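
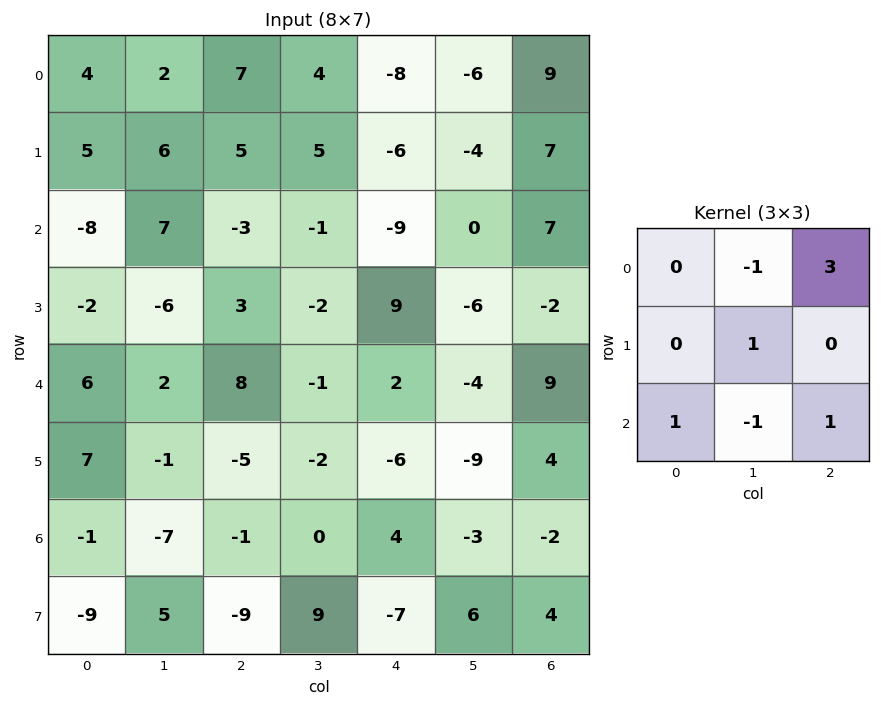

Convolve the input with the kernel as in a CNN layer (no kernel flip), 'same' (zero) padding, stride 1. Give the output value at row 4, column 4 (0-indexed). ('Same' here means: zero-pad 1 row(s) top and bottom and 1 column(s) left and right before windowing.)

-30

The receptive field on the zero-padded input at this output position is [-2 9 -6 / -1 2 -4 / -2 -6 -9]. Elementwise product with the kernel and sum: 9·-1 + -6·3 + 2·1 + -2·1 + -6·-1 + -9·1.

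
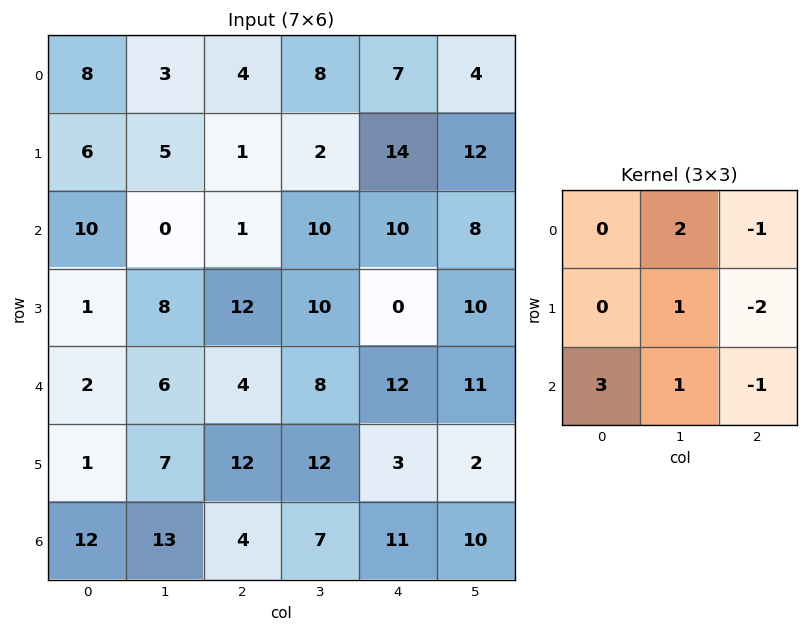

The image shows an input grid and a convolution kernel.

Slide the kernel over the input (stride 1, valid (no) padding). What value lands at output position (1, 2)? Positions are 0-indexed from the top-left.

The receptive field on the input at this output position is [1 2 14 / 1 10 10 / 12 10 0]. Elementwise product with the kernel and sum: 2·2 + 14·-1 + 10·1 + 10·-2 + 12·3 + 10·1 + 0·-1.

26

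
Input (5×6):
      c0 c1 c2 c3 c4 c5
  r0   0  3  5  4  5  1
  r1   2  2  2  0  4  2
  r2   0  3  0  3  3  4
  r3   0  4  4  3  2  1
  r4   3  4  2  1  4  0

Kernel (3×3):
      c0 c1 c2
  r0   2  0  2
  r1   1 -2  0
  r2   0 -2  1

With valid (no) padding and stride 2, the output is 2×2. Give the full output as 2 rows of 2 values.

Output[0,0]: The receptive field on the input at this output position is [0 3 5 / 2 2 2 / 0 3 0]. Elementwise product with the kernel and sum: 0·2 + 5·2 + 2·1 + 2·-2 + 3·-2 + 0·1.

2 19
-14 6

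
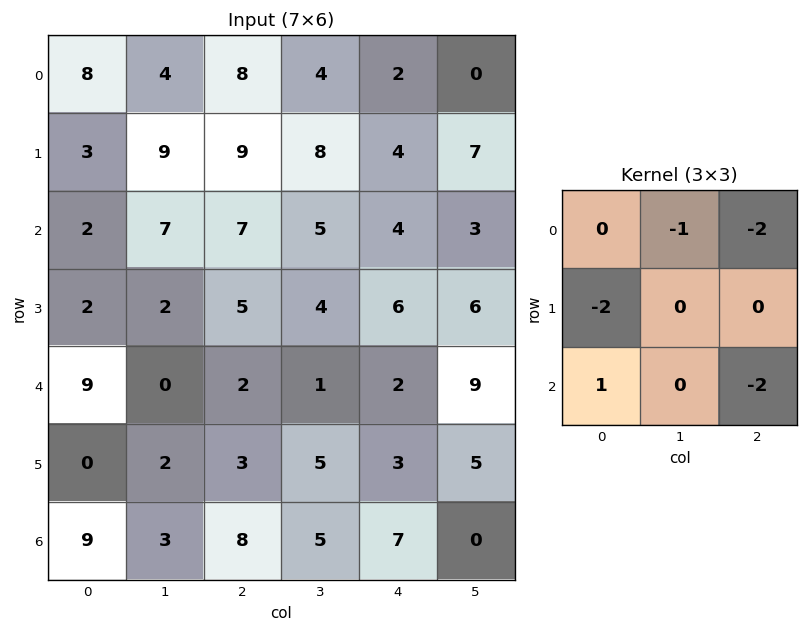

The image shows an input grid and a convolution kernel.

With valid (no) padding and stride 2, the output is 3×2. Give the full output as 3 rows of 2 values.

Output[0,0]: The receptive field on the input at this output position is [8 4 8 / 3 9 9 / 2 7 7]. Elementwise product with the kernel and sum: 4·-1 + 8·-2 + 3·-2 + 2·1 + 7·-2.
Output[0,1]: The receptive field on the input at this output position is [8 4 2 / 9 8 4 / 7 5 4]. Elementwise product with the kernel and sum: 4·-1 + 2·-2 + 9·-2 + 7·1 + 4·-2.

-38 -27
-20 -25
-11 -17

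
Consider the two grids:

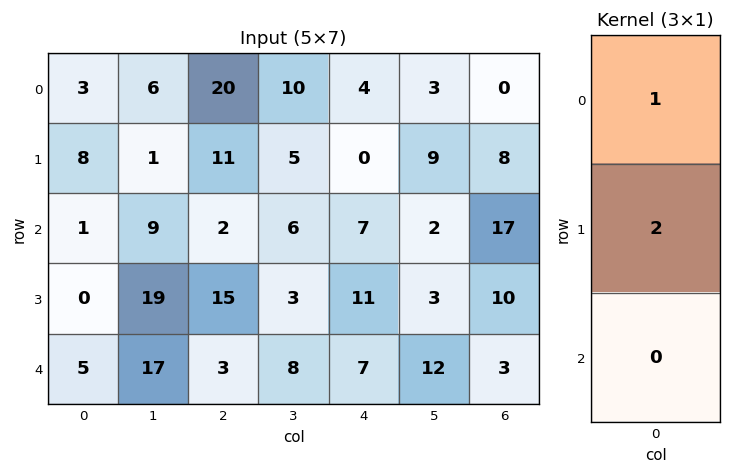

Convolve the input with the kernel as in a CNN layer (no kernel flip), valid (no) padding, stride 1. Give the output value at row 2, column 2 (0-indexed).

The receptive field on the input at this output position is [2 / 15 / 3]. Elementwise product with the kernel and sum: 2·1 + 15·2.

32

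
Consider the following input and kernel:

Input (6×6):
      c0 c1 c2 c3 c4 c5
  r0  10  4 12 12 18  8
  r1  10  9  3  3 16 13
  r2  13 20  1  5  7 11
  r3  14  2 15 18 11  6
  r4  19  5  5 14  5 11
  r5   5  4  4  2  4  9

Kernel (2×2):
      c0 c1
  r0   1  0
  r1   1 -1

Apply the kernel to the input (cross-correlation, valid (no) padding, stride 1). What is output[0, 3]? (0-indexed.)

-1

The receptive field on the input at this output position is [12 18 / 3 16]. Elementwise product with the kernel and sum: 12·1 + 3·1 + 16·-1.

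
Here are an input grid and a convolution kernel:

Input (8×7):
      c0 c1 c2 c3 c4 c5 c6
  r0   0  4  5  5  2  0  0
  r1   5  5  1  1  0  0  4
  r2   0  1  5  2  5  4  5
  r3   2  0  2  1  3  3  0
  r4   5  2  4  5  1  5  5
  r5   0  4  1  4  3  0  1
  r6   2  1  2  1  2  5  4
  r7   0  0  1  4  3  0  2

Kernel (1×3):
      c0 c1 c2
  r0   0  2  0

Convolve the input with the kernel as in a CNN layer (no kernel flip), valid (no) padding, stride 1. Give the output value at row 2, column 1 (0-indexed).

The receptive field on the input at this output position is [1 5 2]. Elementwise product with the kernel and sum: 5·2.

10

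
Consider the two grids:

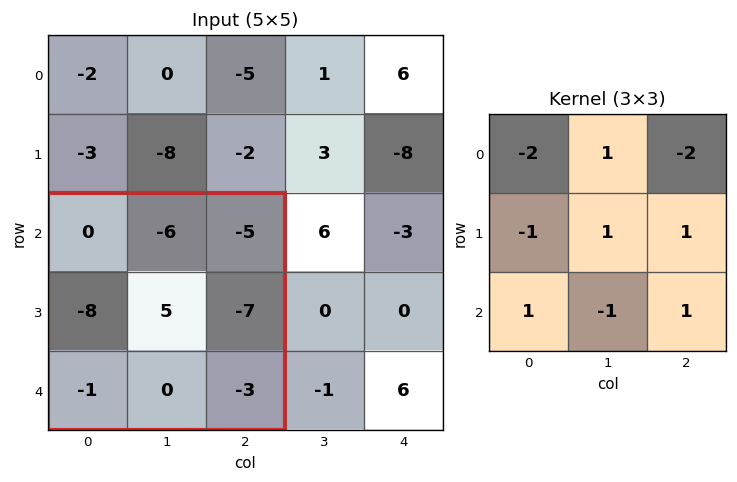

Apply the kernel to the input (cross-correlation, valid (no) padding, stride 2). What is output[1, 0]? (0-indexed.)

The receptive field on the input at this output position is [0 -6 -5 / -8 5 -7 / -1 0 -3]. Elementwise product with the kernel and sum: 0·-2 + -6·1 + -5·-2 + -8·-1 + 5·1 + -7·1 + -1·1 + 0·-1 + -3·1.

6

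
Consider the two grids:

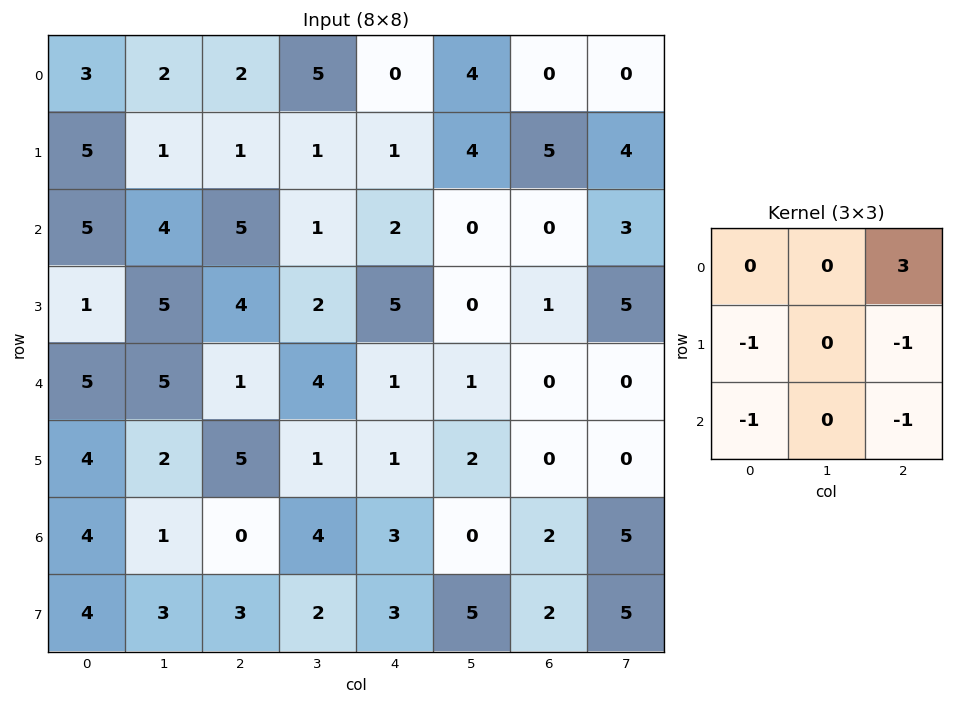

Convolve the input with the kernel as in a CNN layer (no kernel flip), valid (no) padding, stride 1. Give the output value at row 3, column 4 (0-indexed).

The receptive field on the input at this output position is [5 0 1 / 1 1 0 / 1 2 0]. Elementwise product with the kernel and sum: 1·3 + 1·-1 + 0·-1 + 1·-1 + 0·-1.

1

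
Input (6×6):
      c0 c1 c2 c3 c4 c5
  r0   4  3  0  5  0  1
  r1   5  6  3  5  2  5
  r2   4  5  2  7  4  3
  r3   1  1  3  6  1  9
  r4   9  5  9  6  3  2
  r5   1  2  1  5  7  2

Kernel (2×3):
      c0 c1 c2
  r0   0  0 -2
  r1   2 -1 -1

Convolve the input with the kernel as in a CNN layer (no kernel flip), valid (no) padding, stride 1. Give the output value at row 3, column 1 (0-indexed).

-17

The receptive field on the input at this output position is [1 3 6 / 5 9 6]. Elementwise product with the kernel and sum: 6·-2 + 5·2 + 9·-1 + 6·-1.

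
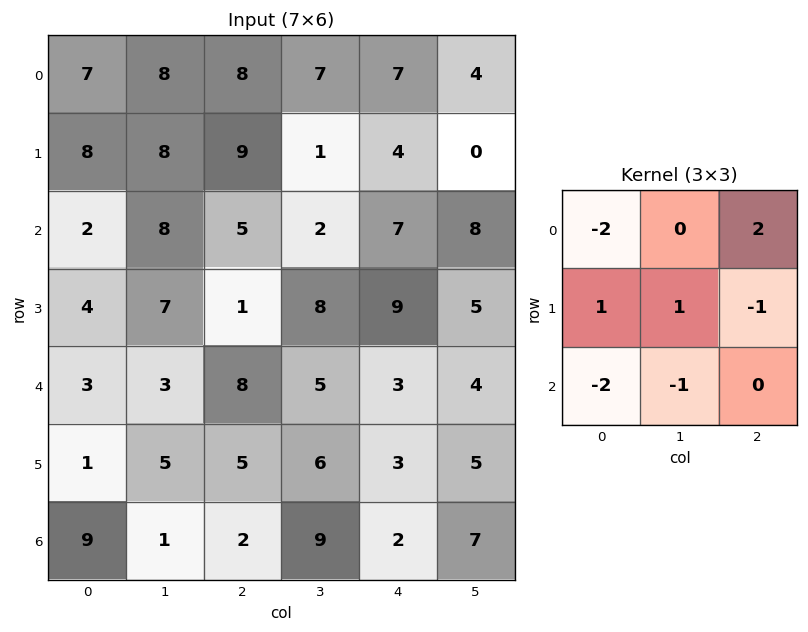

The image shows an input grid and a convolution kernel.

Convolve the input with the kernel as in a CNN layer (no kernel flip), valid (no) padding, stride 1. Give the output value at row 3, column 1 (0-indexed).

-7

The receptive field on the input at this output position is [7 1 8 / 3 8 5 / 5 5 6]. Elementwise product with the kernel and sum: 7·-2 + 8·2 + 3·1 + 8·1 + 5·-1 + 5·-2 + 5·-1.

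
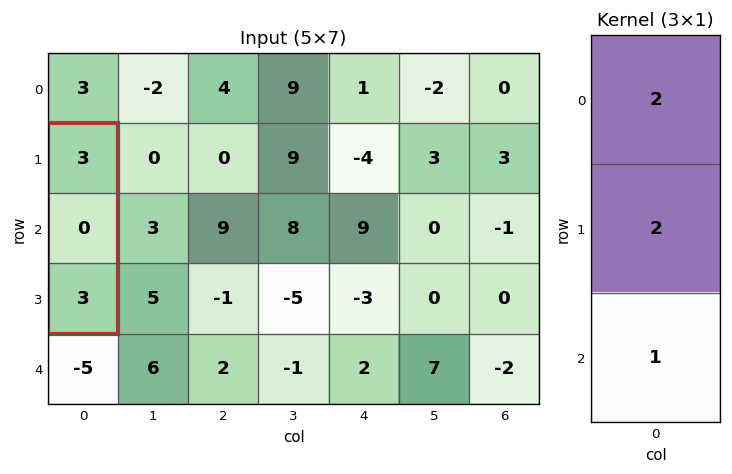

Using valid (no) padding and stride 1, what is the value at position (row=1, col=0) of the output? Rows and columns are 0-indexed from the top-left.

The receptive field on the input at this output position is [3 / 0 / 3]. Elementwise product with the kernel and sum: 3·2 + 0·2 + 3·1.

9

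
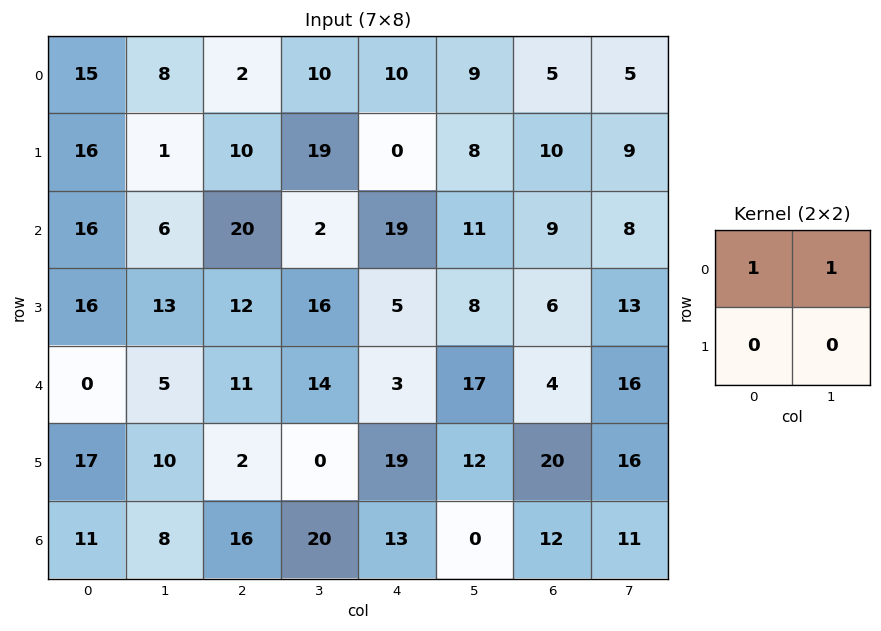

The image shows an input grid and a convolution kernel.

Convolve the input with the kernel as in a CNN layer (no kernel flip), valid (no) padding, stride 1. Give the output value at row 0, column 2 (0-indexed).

The receptive field on the input at this output position is [2 10 / 10 19]. Elementwise product with the kernel and sum: 2·1 + 10·1.

12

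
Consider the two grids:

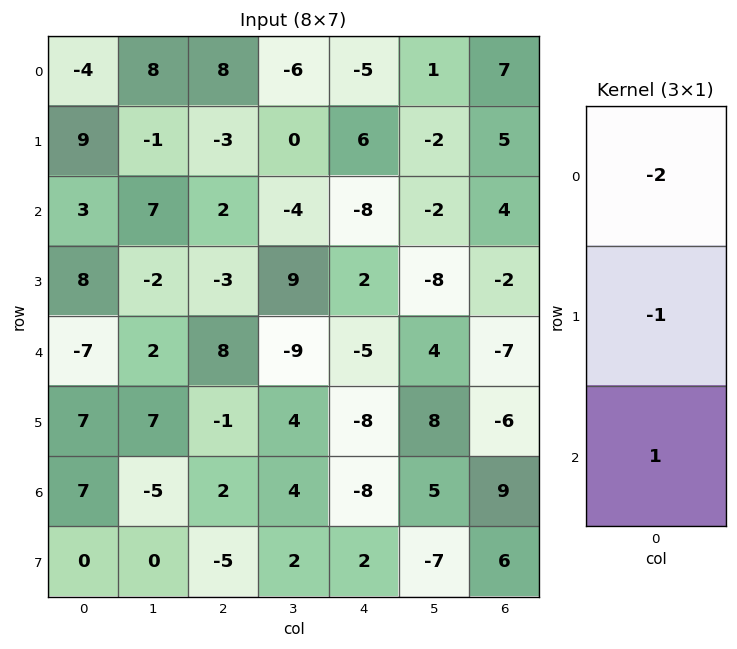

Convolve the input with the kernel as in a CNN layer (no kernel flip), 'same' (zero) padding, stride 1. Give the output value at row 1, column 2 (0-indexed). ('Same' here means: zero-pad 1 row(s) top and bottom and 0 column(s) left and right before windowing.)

The receptive field on the zero-padded input at this output position is [8 / -3 / 2]. Elementwise product with the kernel and sum: 8·-2 + -3·-1 + 2·1.

-11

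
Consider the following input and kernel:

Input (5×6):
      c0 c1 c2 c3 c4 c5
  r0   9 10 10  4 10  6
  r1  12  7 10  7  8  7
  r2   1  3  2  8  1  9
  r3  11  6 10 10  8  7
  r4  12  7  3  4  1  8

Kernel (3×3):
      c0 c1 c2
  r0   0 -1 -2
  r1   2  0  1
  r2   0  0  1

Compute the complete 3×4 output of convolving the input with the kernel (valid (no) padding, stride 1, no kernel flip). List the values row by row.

6 11 5 8
-13 0 -10 10
28 8 19 16

Output[0,0]: The receptive field on the input at this output position is [9 10 10 / 12 7 10 / 1 3 2]. Elementwise product with the kernel and sum: 10·-1 + 10·-2 + 12·2 + 10·1 + 2·1.
Output[0,1]: The receptive field on the input at this output position is [10 10 4 / 7 10 7 / 3 2 8]. Elementwise product with the kernel and sum: 10·-1 + 4·-2 + 7·2 + 7·1 + 8·1.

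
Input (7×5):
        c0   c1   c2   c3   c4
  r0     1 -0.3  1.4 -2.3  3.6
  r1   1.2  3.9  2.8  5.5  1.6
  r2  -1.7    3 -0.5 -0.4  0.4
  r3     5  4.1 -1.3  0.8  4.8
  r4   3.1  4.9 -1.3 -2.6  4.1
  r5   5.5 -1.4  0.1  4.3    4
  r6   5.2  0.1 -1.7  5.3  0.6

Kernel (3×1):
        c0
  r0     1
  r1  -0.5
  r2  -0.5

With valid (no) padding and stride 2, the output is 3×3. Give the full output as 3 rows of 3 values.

1.25 0.25 2.6
-5.75 0.8 -4.05
-2.25 -0.5 1.8

Output[0,0]: The receptive field on the input at this output position is [1 / 1.2 / -1.7]. Elementwise product with the kernel and sum: 1·1 + 1.2·-0.5 + -1.7·-0.5.
Output[0,1]: The receptive field on the input at this output position is [1.4 / 2.8 / -0.5]. Elementwise product with the kernel and sum: 1.4·1 + 2.8·-0.5 + -0.5·-0.5.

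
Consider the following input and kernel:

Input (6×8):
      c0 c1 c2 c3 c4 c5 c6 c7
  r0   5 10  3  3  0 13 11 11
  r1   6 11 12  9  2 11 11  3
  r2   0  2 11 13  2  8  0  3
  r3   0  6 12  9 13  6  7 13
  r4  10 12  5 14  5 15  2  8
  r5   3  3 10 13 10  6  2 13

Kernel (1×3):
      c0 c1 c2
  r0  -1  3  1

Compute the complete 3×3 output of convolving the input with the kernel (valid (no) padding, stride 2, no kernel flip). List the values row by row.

Output[0,0]: The receptive field on the input at this output position is [5 10 3]. Elementwise product with the kernel and sum: 5·-1 + 10·3 + 3·1.
Output[0,1]: The receptive field on the input at this output position is [3 3 0]. Elementwise product with the kernel and sum: 3·-1 + 3·3 + 0·1.

28 6 50
17 30 22
31 42 42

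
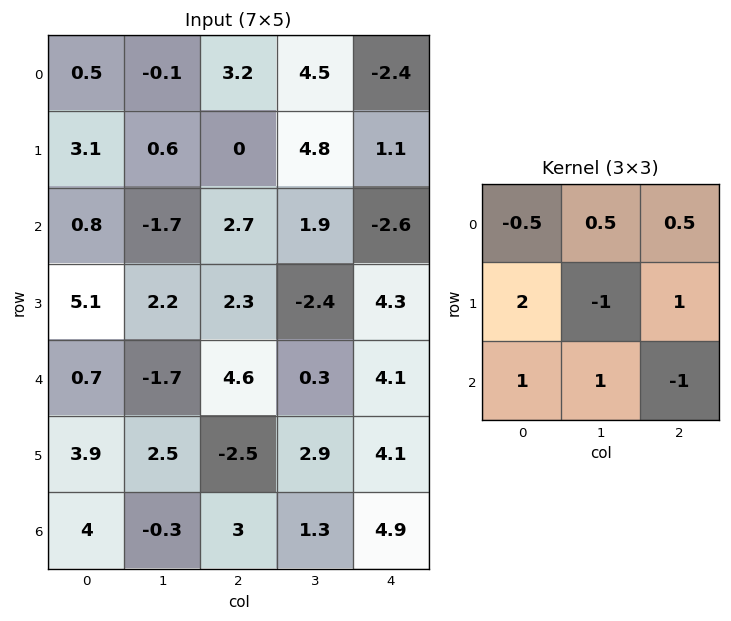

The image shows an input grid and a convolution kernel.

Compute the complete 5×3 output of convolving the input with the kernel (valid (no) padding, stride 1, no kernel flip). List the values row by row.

Output[0,0]: The receptive field on the input at this output position is [0.5 -0.1 3.2 / 3.1 0.6 0 / 0.8 -1.7 2.7]. Elementwise product with the kernel and sum: 0.5·-0.5 + -0.1·0.5 + 3.2·0.5 + 3.1·2 + 0.6·-1 + 0·1 + 0.8·1 + -1.7·1 + 2.7·-1.

3.3 9 2.95
9.75 4.8 -0.55
4.8 5.45 10.4
16.3 -11.75 9.1
4.6 15.1 -4.5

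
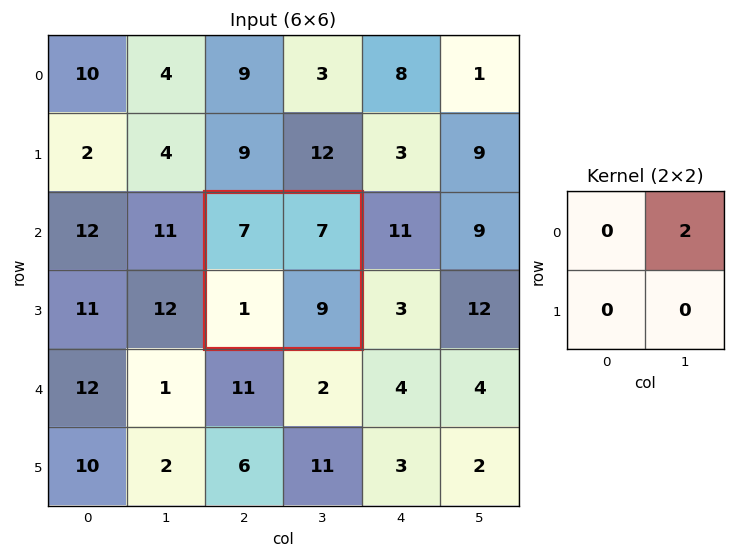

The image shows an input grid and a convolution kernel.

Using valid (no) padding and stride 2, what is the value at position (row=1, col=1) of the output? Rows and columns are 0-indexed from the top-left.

14

The receptive field on the input at this output position is [7 7 / 1 9]. Elementwise product with the kernel and sum: 7·2.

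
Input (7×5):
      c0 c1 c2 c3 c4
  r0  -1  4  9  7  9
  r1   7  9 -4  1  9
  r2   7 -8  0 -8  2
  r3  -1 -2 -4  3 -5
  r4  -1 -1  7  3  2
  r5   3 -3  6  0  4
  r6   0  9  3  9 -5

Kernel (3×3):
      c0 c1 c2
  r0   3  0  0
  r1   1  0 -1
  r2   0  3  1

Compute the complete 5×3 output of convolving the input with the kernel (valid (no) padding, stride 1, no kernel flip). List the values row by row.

-16 12 -8
18 18 -10
28 -5 12
-14 8 -3
24 12 45

Output[0,0]: The receptive field on the input at this output position is [-1 4 9 / 7 9 -4 / 7 -8 0]. Elementwise product with the kernel and sum: -1·3 + 7·1 + -4·-1 + -8·3 + 0·1.
Output[0,1]: The receptive field on the input at this output position is [4 9 7 / 9 -4 1 / -8 0 -8]. Elementwise product with the kernel and sum: 4·3 + 9·1 + 1·-1 + 0·3 + -8·1.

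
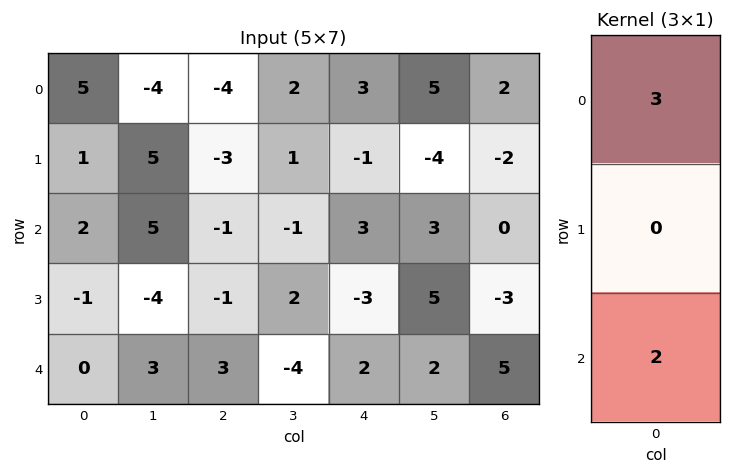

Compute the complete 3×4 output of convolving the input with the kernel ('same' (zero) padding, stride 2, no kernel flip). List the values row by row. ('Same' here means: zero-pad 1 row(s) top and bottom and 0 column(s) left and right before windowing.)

Output[0,0]: The receptive field on the zero-padded input at this output position is [0 / 5 / 1]. Elementwise product with the kernel and sum: 0·3 + 1·2.

2 -6 -2 -4
1 -11 -9 -12
-3 -3 -9 -9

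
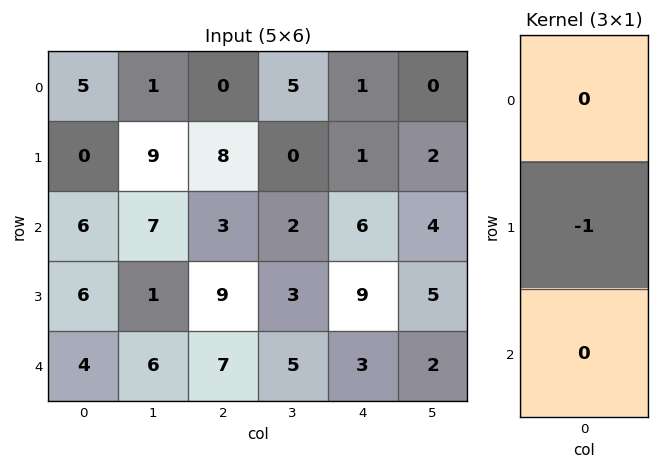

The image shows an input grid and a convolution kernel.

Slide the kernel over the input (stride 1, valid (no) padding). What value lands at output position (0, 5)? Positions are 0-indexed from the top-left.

-2

The receptive field on the input at this output position is [0 / 2 / 4]. Elementwise product with the kernel and sum: 2·-1.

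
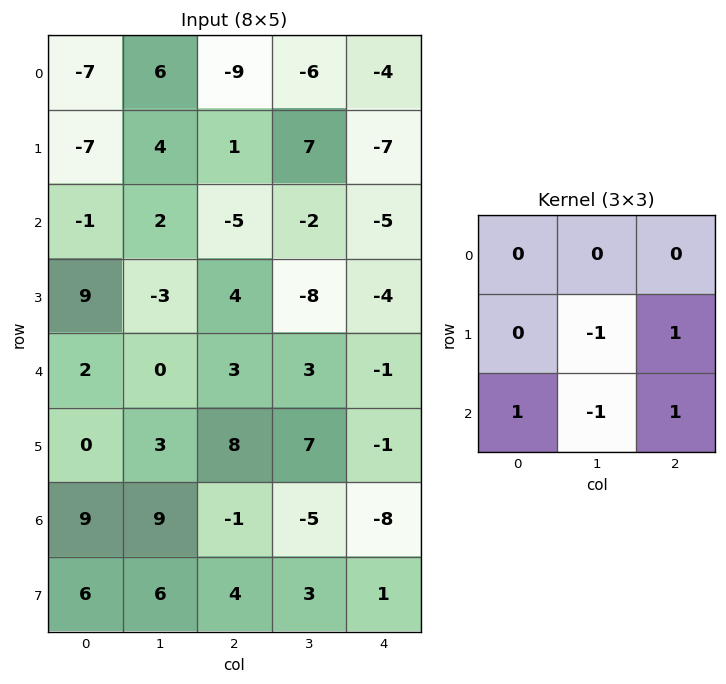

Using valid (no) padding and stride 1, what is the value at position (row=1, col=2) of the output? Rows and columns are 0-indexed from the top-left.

5

The receptive field on the input at this output position is [1 7 -7 / -5 -2 -5 / 4 -8 -4]. Elementwise product with the kernel and sum: -2·-1 + -5·1 + 4·1 + -8·-1 + -4·1.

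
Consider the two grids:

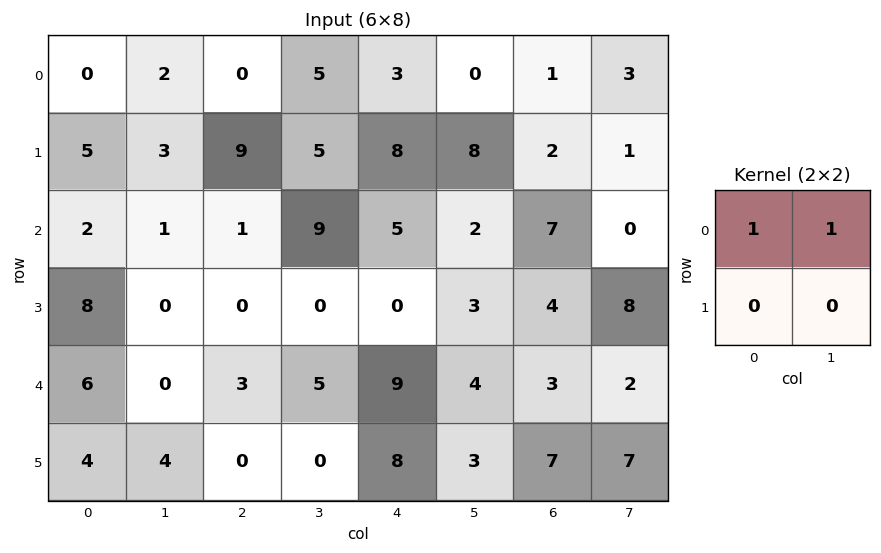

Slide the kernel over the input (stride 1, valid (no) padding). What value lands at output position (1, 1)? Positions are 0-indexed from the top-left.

12

The receptive field on the input at this output position is [3 9 / 1 1]. Elementwise product with the kernel and sum: 3·1 + 9·1.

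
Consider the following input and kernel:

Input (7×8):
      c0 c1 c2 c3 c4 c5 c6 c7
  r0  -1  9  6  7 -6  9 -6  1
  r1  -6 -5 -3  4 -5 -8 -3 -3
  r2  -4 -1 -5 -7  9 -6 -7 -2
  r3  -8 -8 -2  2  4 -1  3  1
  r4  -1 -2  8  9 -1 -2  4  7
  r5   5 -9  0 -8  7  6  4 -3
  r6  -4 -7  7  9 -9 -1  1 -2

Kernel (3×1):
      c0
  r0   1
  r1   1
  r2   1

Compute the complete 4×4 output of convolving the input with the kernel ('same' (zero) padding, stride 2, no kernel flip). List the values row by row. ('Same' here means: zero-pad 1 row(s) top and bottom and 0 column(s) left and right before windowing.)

-7 3 -11 -9
-18 -10 8 -7
-4 6 10 11
1 7 -2 5

Output[0,0]: The receptive field on the zero-padded input at this output position is [0 / -1 / -6]. Elementwise product with the kernel and sum: 0·1 + -1·1 + -6·1.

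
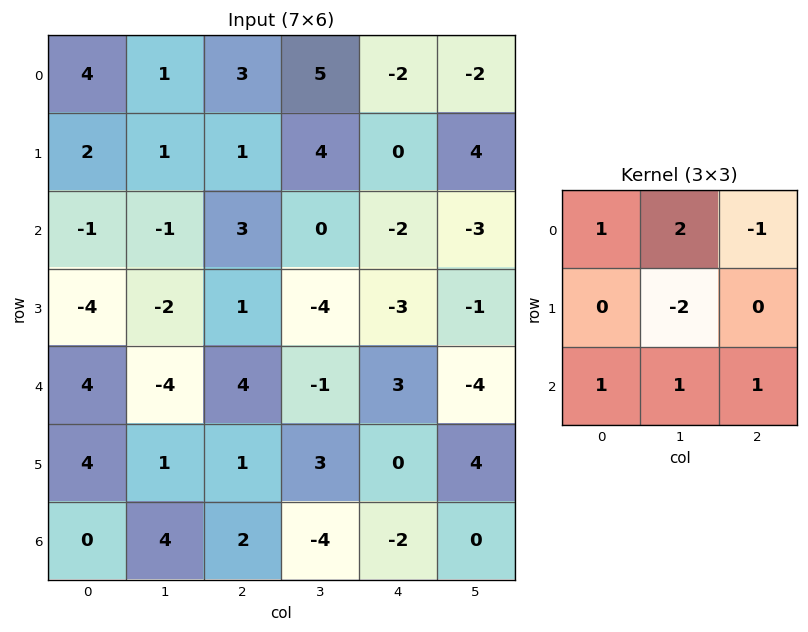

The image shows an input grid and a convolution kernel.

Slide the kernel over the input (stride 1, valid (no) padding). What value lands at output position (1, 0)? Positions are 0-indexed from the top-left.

The receptive field on the input at this output position is [2 1 1 / -1 -1 3 / -4 -2 1]. Elementwise product with the kernel and sum: 2·1 + 1·2 + 1·-1 + -1·-2 + -4·1 + -2·1 + 1·1.

0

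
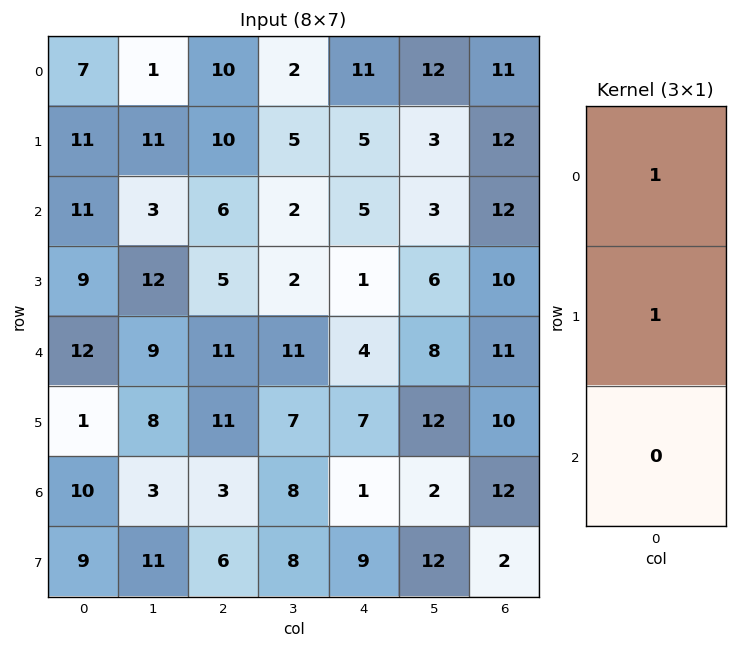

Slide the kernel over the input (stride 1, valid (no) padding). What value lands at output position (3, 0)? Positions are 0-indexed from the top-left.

The receptive field on the input at this output position is [9 / 12 / 1]. Elementwise product with the kernel and sum: 9·1 + 12·1.

21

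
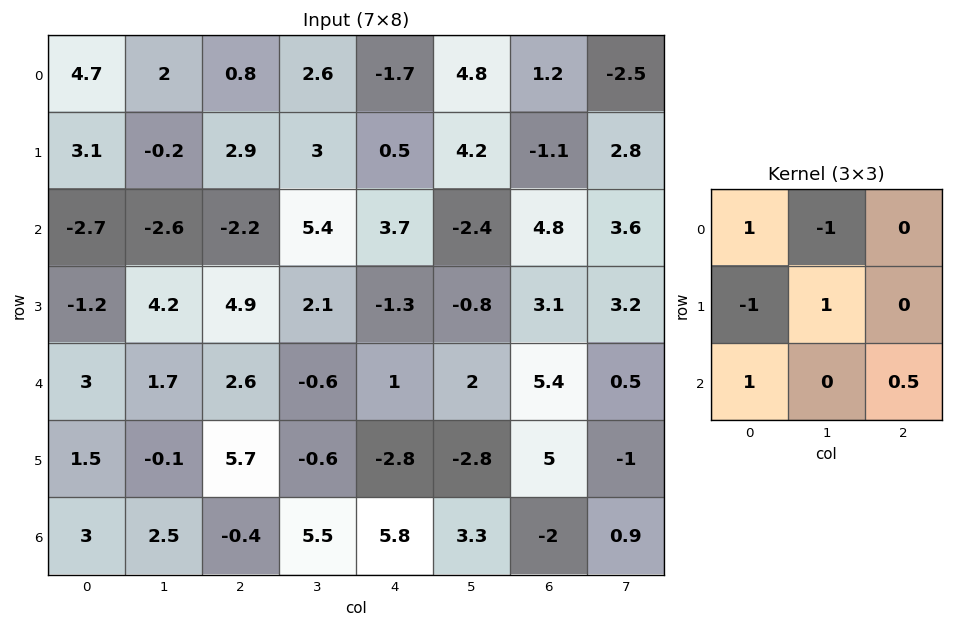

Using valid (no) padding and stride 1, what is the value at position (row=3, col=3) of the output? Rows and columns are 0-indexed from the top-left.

The receptive field on the input at this output position is [2.1 -1.3 -0.8 / -0.6 1 2 / -0.6 -2.8 -2.8]. Elementwise product with the kernel and sum: 2.1·1 + -1.3·-1 + -0.6·-1 + 1·1 + -0.6·1 + -2.8·0.5.

3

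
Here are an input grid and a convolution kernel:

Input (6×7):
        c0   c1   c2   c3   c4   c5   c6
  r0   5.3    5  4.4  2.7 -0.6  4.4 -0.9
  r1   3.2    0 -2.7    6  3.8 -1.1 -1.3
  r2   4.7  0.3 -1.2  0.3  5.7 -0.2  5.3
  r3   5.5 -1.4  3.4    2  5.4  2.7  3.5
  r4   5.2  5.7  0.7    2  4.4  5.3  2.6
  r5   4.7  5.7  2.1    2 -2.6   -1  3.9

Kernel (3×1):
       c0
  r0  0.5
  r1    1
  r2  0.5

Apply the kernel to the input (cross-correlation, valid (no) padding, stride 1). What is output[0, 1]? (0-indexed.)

2.65

The receptive field on the input at this output position is [5 / 0 / 0.3]. Elementwise product with the kernel and sum: 5·0.5 + 0·1 + 0.3·0.5.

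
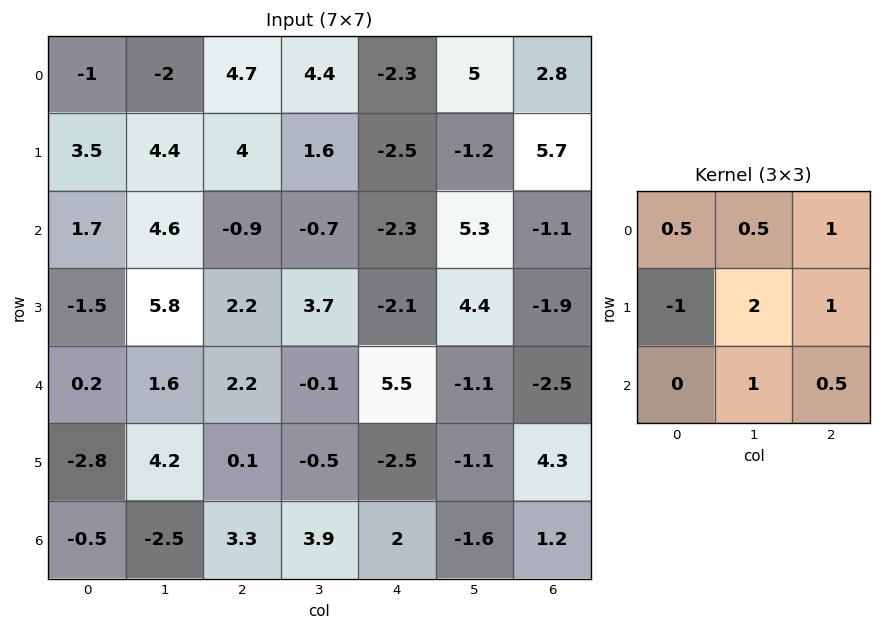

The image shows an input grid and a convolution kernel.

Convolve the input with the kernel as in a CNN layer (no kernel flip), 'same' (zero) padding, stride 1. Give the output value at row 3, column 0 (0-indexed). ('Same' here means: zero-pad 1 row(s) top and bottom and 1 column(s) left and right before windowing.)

The receptive field on the zero-padded input at this output position is [0 1.7 4.6 / 0 -1.5 5.8 / 0 0.2 1.6]. Elementwise product with the kernel and sum: 0·0.5 + 1.7·0.5 + 4.6·1 + 0·-1 + -1.5·2 + 5.8·1 + 0.2·1 + 1.6·0.5.

9.25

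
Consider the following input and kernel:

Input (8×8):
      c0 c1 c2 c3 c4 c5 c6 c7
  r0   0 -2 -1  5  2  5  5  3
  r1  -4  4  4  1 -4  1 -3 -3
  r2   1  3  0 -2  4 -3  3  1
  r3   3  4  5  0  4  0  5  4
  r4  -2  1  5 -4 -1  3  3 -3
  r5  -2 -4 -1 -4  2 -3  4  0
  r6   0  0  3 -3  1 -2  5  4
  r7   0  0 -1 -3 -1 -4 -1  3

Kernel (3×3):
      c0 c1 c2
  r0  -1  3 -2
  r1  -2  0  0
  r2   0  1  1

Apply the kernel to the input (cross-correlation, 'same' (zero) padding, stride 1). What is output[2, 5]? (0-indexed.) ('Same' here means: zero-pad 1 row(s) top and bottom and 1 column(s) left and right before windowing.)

10

The receptive field on the zero-padded input at this output position is [-4 1 -3 / 4 -3 3 / 4 0 5]. Elementwise product with the kernel and sum: -4·-1 + 1·3 + -3·-2 + 4·-2 + 0·1 + 5·1.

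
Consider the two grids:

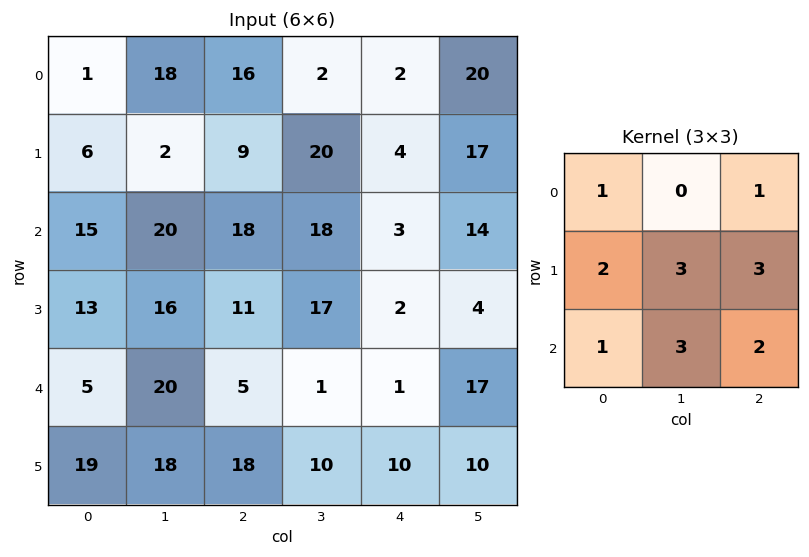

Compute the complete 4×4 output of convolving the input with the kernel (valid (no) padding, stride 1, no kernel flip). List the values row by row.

173 221 186 180
242 253 178 155
215 191 110 122
218 183 97 137

Output[0,0]: The receptive field on the input at this output position is [1 18 16 / 6 2 9 / 15 20 18]. Elementwise product with the kernel and sum: 1·1 + 16·1 + 6·2 + 2·3 + 9·3 + 15·1 + 20·3 + 18·2.
Output[0,1]: The receptive field on the input at this output position is [18 16 2 / 2 9 20 / 20 18 18]. Elementwise product with the kernel and sum: 18·1 + 2·1 + 2·2 + 9·3 + 20·3 + 20·1 + 18·3 + 18·2.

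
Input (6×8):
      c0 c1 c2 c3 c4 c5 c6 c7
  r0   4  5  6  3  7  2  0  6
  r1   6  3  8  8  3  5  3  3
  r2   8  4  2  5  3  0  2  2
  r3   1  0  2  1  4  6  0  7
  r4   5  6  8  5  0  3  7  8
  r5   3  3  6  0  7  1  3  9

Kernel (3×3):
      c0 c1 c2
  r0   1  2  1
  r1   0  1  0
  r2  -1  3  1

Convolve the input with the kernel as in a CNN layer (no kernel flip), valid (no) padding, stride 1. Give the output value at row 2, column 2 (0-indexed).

23

The receptive field on the input at this output position is [2 5 3 / 2 1 4 / 8 5 0]. Elementwise product with the kernel and sum: 2·1 + 5·2 + 3·1 + 1·1 + 8·-1 + 5·3 + 0·1.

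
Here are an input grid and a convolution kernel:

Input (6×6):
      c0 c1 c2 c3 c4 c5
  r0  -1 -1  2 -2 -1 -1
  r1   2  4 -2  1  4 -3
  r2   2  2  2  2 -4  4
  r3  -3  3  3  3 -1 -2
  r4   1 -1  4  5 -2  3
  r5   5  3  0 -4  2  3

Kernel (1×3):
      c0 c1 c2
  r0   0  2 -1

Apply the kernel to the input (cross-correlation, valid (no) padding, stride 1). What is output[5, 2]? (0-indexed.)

The receptive field on the input at this output position is [0 -4 2]. Elementwise product with the kernel and sum: -4·2 + 2·-1.

-10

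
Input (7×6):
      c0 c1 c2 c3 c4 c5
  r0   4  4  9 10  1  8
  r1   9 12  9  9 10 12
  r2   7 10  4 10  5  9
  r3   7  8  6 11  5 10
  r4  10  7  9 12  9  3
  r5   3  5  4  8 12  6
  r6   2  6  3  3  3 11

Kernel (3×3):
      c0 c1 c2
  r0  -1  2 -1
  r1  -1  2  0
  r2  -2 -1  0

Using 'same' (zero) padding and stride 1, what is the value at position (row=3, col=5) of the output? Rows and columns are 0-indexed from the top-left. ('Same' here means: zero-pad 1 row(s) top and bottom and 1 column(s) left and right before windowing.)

The receptive field on the zero-padded input at this output position is [5 9 0 / 5 10 0 / 9 3 0]. Elementwise product with the kernel and sum: 5·-1 + 9·2 + 0·-1 + 5·-1 + 10·2 + 9·-2 + 3·-1.

7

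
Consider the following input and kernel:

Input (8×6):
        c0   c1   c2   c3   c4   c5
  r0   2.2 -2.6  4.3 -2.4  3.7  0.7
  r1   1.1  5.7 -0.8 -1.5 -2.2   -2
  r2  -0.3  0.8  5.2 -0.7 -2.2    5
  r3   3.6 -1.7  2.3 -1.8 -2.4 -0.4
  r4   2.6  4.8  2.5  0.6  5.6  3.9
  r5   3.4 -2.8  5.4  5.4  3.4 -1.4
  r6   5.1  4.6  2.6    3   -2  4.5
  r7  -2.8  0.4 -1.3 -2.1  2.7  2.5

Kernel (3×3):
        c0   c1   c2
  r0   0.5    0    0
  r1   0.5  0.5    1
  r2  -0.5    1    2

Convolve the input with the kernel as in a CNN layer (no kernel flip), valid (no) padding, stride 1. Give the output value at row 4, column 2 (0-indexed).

7.75

The receptive field on the input at this output position is [2.5 0.6 5.6 / 5.4 5.4 3.4 / 2.6 3 -2]. Elementwise product with the kernel and sum: 2.5·0.5 + 5.4·0.5 + 5.4·0.5 + 3.4·1 + 2.6·-0.5 + 3·1 + -2·2.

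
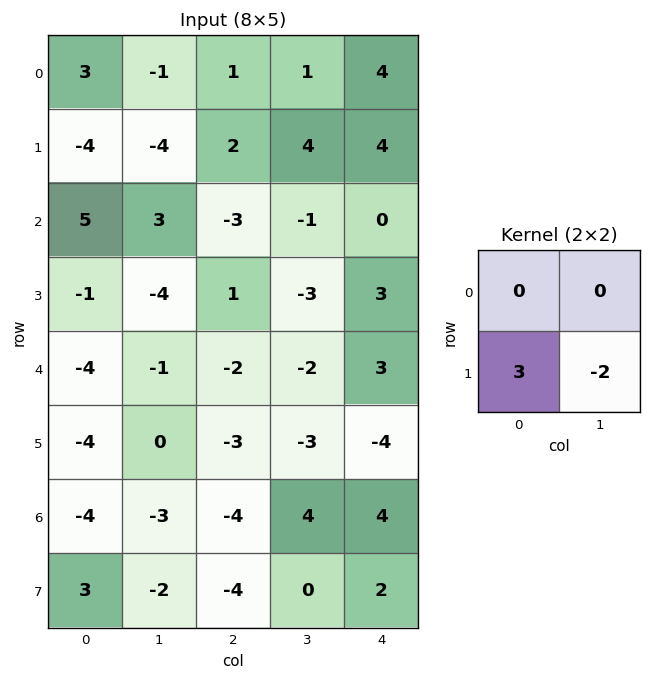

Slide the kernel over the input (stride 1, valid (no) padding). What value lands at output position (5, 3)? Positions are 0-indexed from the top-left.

The receptive field on the input at this output position is [-3 -4 / 4 4]. Elementwise product with the kernel and sum: 4·3 + 4·-2.

4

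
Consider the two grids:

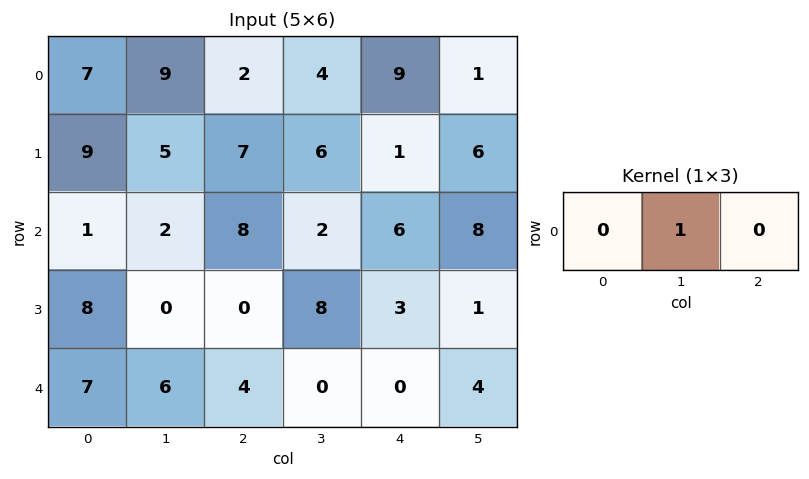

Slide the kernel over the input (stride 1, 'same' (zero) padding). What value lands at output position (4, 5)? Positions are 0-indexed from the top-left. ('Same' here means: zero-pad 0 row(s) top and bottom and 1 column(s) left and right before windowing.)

The receptive field on the zero-padded input at this output position is [0 4 0]. Elementwise product with the kernel and sum: 4·1.

4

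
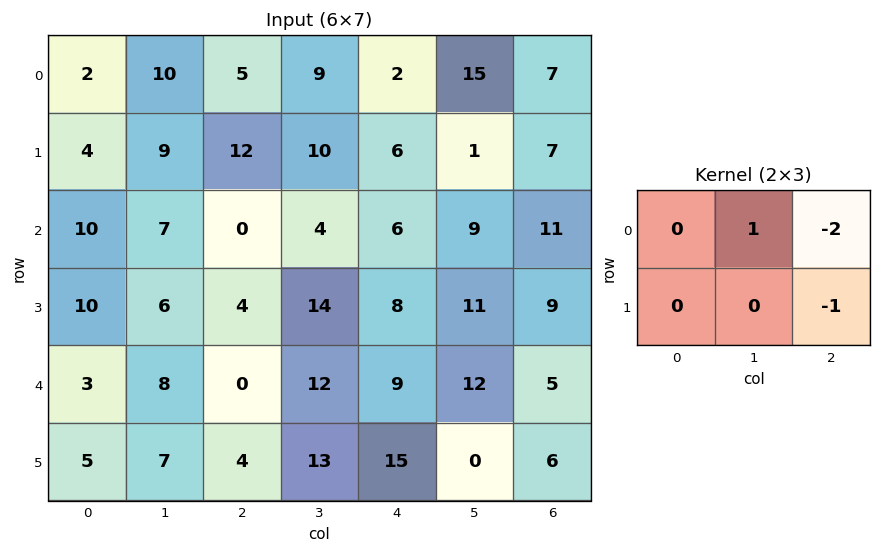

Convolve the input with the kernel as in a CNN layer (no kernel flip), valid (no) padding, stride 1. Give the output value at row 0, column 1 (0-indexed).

-23

The receptive field on the input at this output position is [10 5 9 / 9 12 10]. Elementwise product with the kernel and sum: 5·1 + 9·-2 + 10·-1.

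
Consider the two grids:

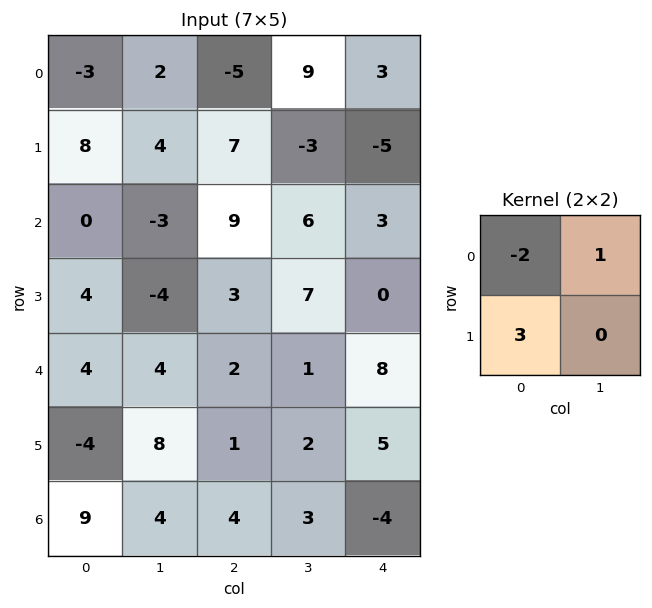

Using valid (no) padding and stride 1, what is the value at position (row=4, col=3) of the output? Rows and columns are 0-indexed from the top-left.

The receptive field on the input at this output position is [1 8 / 2 5]. Elementwise product with the kernel and sum: 1·-2 + 8·1 + 2·3.

12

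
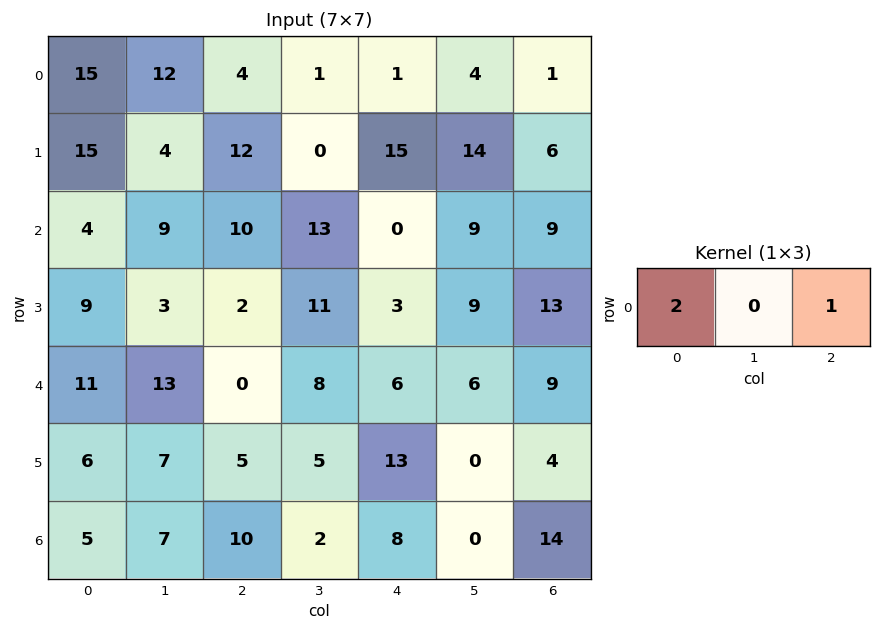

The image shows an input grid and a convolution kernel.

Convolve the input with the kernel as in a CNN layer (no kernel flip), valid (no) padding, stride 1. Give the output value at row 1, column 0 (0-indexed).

The receptive field on the input at this output position is [15 4 12]. Elementwise product with the kernel and sum: 15·2 + 12·1.

42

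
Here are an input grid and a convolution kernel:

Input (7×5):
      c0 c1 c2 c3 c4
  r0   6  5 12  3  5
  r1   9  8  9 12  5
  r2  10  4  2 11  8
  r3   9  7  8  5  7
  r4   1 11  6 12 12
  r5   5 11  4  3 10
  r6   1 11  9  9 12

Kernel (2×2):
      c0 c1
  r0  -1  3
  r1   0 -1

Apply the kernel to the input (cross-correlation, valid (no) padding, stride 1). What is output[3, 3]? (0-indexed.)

The receptive field on the input at this output position is [5 7 / 12 12]. Elementwise product with the kernel and sum: 5·-1 + 7·3 + 12·-1.

4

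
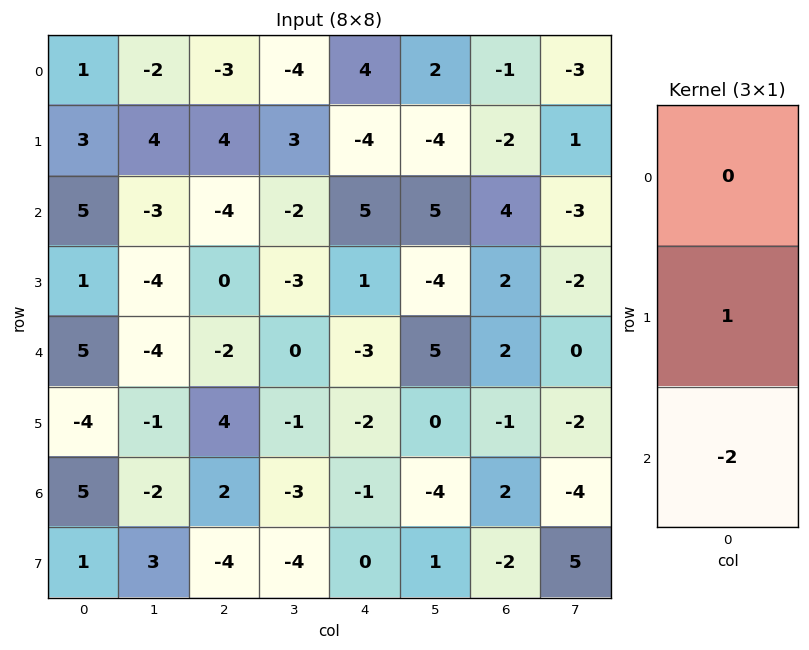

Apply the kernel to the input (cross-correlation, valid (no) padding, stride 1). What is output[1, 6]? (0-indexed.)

0

The receptive field on the input at this output position is [-2 / 4 / 2]. Elementwise product with the kernel and sum: 4·1 + 2·-2.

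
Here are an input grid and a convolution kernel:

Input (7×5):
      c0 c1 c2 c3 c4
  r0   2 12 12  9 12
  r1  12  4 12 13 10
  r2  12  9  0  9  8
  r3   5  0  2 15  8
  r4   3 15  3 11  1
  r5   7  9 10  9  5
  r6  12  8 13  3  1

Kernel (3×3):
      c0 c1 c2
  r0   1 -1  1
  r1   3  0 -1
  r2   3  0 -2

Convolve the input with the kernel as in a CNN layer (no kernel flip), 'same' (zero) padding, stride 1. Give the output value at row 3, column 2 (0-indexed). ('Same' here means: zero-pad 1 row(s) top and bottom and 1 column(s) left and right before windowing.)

26

The receptive field on the zero-padded input at this output position is [9 0 9 / 0 2 15 / 15 3 11]. Elementwise product with the kernel and sum: 9·1 + 0·-1 + 9·1 + 0·3 + 15·-1 + 15·3 + 11·-2.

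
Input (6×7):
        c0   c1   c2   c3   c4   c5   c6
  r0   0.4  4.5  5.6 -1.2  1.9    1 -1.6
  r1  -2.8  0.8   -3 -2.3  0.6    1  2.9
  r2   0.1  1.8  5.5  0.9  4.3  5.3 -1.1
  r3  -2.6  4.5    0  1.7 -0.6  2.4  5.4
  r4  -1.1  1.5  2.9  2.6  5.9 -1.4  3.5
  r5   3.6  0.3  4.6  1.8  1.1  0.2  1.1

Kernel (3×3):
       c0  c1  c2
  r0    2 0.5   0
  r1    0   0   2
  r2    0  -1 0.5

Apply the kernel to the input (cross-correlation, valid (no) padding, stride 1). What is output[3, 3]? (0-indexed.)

-0.7

The receptive field on the input at this output position is [1.7 -0.6 2.4 / 2.6 5.9 -1.4 / 1.8 1.1 0.2]. Elementwise product with the kernel and sum: 1.7·2 + -0.6·0.5 + -1.4·2 + 1.1·-1 + 0.2·0.5.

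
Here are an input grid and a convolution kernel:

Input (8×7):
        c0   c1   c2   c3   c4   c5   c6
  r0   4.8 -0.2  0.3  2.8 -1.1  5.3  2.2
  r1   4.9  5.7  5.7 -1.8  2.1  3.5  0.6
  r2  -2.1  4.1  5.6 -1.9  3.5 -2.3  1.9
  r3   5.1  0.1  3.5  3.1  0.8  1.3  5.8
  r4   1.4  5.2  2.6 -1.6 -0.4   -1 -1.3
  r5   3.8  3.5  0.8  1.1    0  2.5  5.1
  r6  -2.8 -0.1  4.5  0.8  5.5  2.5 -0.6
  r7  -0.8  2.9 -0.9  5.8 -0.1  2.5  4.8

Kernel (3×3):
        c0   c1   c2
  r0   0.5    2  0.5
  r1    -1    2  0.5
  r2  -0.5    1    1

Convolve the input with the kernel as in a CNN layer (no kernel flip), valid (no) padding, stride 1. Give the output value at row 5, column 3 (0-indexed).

12.75

The receptive field on the input at this output position is [1.1 0 2.5 / 0.8 5.5 2.5 / 5.8 -0.1 2.5]. Elementwise product with the kernel and sum: 1.1·0.5 + 0·2 + 2.5·0.5 + 0.8·-1 + 5.5·2 + 2.5·0.5 + 5.8·-0.5 + -0.1·1 + 2.5·1.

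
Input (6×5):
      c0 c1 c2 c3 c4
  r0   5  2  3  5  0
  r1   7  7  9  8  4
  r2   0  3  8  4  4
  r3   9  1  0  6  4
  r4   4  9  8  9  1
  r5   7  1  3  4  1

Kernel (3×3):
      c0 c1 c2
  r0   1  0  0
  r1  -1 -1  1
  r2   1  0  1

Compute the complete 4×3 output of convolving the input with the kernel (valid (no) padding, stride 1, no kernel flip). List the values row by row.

8 1 2
21 7 5
2 26 15
14 -2 -12

Output[0,0]: The receptive field on the input at this output position is [5 2 3 / 7 7 9 / 0 3 8]. Elementwise product with the kernel and sum: 5·1 + 7·-1 + 7·-1 + 9·1 + 0·1 + 8·1.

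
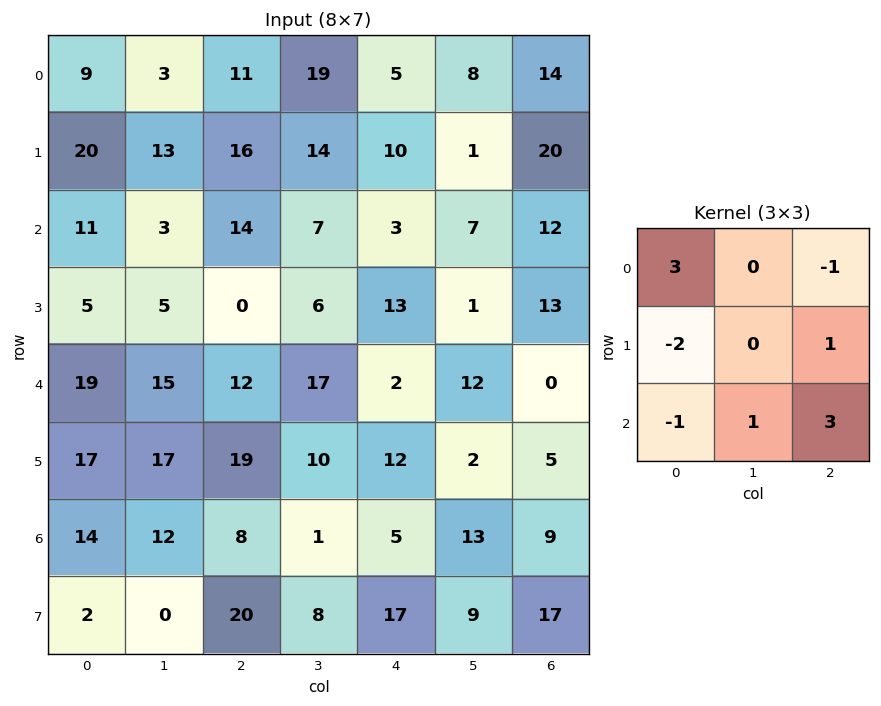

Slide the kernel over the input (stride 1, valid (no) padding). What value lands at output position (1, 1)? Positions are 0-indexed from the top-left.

39

The receptive field on the input at this output position is [13 16 14 / 3 14 7 / 5 0 6]. Elementwise product with the kernel and sum: 13·3 + 14·-1 + 3·-2 + 7·1 + 5·-1 + 0·1 + 6·3.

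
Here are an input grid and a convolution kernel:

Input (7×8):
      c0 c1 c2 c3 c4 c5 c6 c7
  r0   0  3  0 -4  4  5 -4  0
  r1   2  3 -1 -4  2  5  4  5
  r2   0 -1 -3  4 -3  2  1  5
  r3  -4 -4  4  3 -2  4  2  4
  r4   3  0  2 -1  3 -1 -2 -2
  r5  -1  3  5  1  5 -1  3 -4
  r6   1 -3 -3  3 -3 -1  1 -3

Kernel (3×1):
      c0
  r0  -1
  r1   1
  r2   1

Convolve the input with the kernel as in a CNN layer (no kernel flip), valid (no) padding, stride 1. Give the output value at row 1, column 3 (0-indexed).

11

The receptive field on the input at this output position is [-4 / 4 / 3]. Elementwise product with the kernel and sum: -4·-1 + 4·1 + 3·1.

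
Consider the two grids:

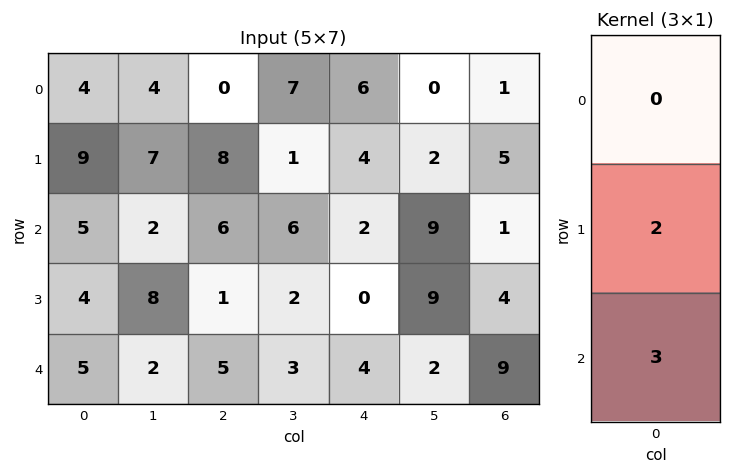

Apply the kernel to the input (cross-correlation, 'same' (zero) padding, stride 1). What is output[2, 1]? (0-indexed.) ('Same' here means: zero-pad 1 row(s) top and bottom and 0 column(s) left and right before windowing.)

The receptive field on the zero-padded input at this output position is [7 / 2 / 8]. Elementwise product with the kernel and sum: 2·2 + 8·3.

28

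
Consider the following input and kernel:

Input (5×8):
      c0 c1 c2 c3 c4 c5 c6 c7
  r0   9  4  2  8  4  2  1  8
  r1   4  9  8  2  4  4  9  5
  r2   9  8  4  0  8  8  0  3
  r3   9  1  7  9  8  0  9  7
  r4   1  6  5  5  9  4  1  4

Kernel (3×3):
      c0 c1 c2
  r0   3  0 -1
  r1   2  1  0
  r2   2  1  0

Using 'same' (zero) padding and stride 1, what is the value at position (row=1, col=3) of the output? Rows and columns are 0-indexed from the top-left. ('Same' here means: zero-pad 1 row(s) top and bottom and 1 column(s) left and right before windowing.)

The receptive field on the zero-padded input at this output position is [2 8 4 / 8 2 4 / 4 0 8]. Elementwise product with the kernel and sum: 2·3 + 4·-1 + 8·2 + 2·1 + 4·2 + 0·1.

28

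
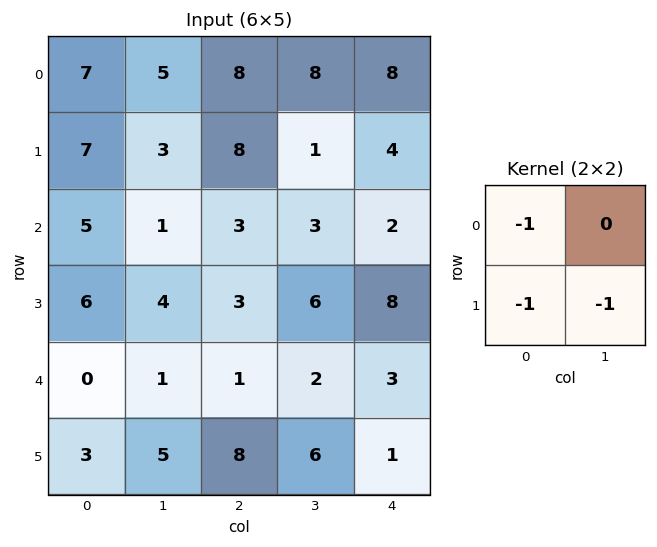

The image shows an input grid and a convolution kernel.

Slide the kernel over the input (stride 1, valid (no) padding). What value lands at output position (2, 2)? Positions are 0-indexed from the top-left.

The receptive field on the input at this output position is [3 3 / 3 6]. Elementwise product with the kernel and sum: 3·-1 + 3·-1 + 6·-1.

-12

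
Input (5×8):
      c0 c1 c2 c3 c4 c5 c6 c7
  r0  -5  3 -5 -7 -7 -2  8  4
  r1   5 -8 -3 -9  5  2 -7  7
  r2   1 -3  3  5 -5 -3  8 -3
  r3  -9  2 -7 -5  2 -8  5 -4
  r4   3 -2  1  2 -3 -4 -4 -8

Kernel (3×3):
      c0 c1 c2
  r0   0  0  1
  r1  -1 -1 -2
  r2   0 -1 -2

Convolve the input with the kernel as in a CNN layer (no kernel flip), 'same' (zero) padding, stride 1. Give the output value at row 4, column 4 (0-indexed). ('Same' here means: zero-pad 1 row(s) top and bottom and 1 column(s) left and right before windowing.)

1

The receptive field on the zero-padded input at this output position is [-5 2 -8 / 2 -3 -4 / 0 0 0]. Elementwise product with the kernel and sum: -8·1 + 2·-1 + -3·-1 + -4·-2 + 0·-1 + 0·-2.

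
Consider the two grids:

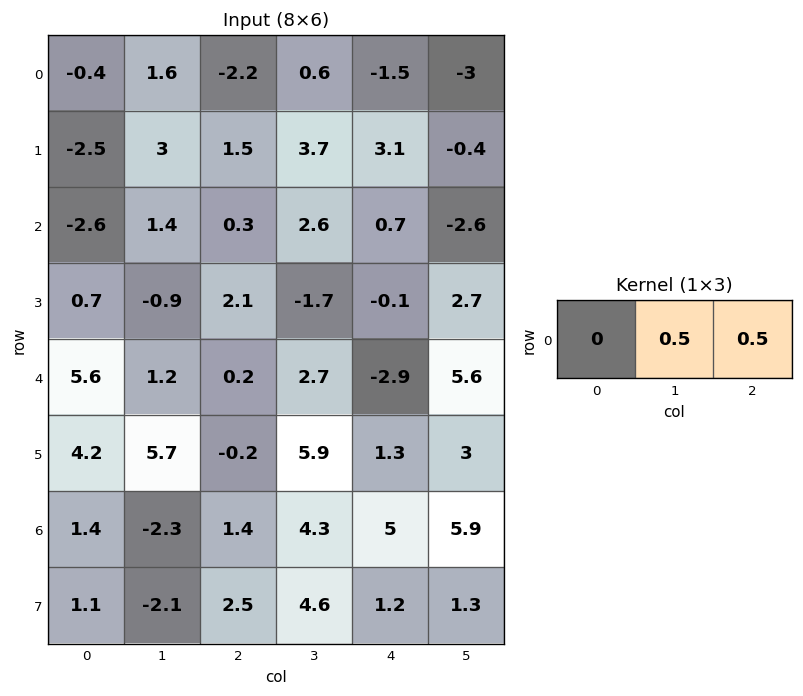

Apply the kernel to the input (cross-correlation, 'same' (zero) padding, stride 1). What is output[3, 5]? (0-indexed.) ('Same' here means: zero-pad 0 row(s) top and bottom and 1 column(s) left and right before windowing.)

1.35

The receptive field on the zero-padded input at this output position is [-0.1 2.7 0]. Elementwise product with the kernel and sum: 2.7·0.5 + 0·0.5.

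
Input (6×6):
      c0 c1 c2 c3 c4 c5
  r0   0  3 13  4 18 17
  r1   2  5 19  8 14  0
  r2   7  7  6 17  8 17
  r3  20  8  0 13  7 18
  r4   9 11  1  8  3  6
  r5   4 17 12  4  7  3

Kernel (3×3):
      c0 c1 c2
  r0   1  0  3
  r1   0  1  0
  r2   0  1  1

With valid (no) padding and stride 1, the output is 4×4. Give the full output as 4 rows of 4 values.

57 57 100 94
74 48 98 41
45 67 54 84
60 64 40 80

Output[0,0]: The receptive field on the input at this output position is [0 3 13 / 2 5 19 / 7 7 6]. Elementwise product with the kernel and sum: 0·1 + 13·3 + 5·1 + 7·1 + 6·1.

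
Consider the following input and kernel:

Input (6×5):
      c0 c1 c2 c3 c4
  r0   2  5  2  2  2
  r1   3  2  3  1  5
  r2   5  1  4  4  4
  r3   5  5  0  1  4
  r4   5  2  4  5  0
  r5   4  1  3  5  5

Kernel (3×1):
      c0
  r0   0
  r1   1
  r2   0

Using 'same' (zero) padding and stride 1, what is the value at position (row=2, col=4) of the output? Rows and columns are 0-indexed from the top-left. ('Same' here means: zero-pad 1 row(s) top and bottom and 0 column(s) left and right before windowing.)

4

The receptive field on the zero-padded input at this output position is [5 / 4 / 4]. Elementwise product with the kernel and sum: 4·1.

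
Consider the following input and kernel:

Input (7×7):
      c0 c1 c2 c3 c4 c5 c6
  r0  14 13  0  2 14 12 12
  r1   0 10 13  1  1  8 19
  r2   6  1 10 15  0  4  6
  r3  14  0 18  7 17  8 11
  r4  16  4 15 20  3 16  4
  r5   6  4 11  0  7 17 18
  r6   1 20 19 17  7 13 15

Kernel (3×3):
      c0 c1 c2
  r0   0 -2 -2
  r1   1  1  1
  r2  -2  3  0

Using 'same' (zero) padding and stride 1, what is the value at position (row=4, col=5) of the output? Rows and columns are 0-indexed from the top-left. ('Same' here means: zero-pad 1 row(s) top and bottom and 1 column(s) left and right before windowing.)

The receptive field on the zero-padded input at this output position is [17 8 11 / 3 16 4 / 7 17 18]. Elementwise product with the kernel and sum: 8·-2 + 11·-2 + 3·1 + 16·1 + 4·1 + 7·-2 + 17·3.

22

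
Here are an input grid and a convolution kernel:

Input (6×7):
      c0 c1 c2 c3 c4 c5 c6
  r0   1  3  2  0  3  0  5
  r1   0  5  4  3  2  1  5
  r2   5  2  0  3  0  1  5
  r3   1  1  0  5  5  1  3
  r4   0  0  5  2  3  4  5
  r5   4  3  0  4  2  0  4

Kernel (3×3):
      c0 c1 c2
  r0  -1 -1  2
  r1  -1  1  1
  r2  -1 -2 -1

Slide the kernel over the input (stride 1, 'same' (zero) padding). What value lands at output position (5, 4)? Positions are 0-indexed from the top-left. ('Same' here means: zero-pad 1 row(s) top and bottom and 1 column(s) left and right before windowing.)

1

The receptive field on the zero-padded input at this output position is [2 3 4 / 4 2 0 / 0 0 0]. Elementwise product with the kernel and sum: 2·-1 + 3·-1 + 4·2 + 4·-1 + 2·1 + 0·1 + 0·-1 + 0·-2 + 0·-1.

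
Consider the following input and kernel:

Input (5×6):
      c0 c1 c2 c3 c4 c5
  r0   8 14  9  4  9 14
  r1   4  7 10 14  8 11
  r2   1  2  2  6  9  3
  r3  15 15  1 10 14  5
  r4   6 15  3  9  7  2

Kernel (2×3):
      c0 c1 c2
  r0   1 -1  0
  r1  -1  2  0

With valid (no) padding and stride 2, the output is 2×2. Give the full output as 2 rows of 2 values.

Output[0,0]: The receptive field on the input at this output position is [8 14 9 / 4 7 10]. Elementwise product with the kernel and sum: 8·1 + 14·-1 + 4·-1 + 7·2.

4 23
14 15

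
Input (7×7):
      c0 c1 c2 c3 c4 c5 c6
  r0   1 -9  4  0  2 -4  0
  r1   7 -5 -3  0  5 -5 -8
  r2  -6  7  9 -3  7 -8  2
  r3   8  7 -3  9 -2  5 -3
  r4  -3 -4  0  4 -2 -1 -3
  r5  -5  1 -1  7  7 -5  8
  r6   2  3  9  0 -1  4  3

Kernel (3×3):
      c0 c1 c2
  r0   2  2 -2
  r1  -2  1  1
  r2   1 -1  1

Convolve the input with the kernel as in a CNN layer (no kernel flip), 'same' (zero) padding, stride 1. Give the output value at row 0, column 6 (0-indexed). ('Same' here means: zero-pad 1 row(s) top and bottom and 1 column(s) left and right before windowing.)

11

The receptive field on the zero-padded input at this output position is [0 0 0 / -4 0 0 / -5 -8 0]. Elementwise product with the kernel and sum: 0·2 + 0·2 + 0·-2 + -4·-2 + 0·1 + 0·1 + -5·1 + -8·-1 + 0·1.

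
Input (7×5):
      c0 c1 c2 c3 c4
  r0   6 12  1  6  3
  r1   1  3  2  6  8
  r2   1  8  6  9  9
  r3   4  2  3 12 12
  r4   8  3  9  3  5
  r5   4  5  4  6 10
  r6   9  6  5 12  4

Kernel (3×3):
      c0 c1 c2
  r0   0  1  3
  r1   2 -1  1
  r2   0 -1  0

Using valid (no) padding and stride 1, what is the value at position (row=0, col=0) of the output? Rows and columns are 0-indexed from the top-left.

The receptive field on the input at this output position is [6 12 1 / 1 3 2 / 1 8 6]. Elementwise product with the kernel and sum: 12·1 + 1·3 + 1·2 + 3·-1 + 2·1 + 8·-1.

8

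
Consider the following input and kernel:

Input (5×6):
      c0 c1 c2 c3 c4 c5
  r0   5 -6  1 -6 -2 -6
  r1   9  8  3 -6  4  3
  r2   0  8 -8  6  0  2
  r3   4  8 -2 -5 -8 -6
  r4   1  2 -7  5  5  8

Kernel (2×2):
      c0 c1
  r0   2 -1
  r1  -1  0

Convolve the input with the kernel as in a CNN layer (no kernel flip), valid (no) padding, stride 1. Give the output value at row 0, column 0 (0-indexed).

The receptive field on the input at this output position is [5 -6 / 9 8]. Elementwise product with the kernel and sum: 5·2 + -6·-1 + 9·-1.

7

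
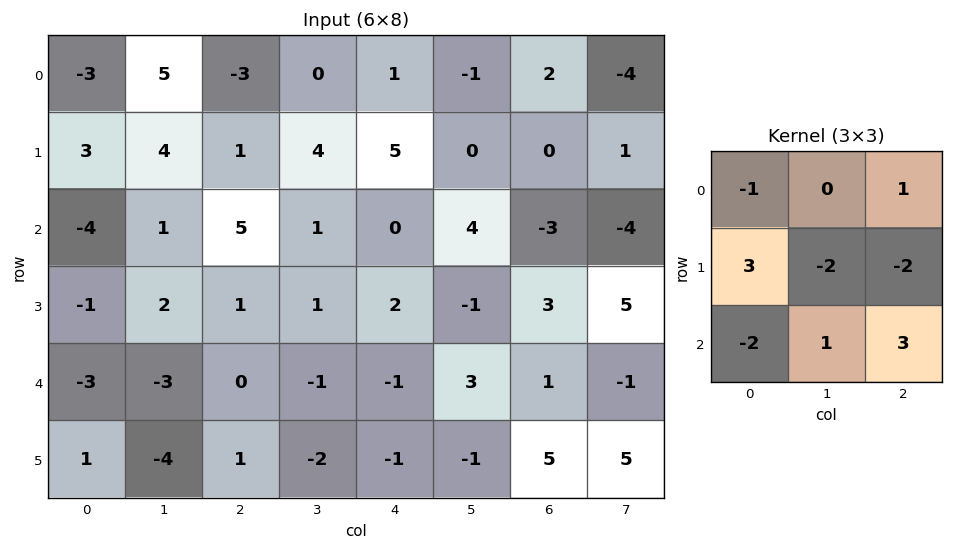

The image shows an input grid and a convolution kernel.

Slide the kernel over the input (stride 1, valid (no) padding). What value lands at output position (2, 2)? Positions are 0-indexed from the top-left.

The receptive field on the input at this output position is [5 1 0 / 1 1 2 / 0 -1 -1]. Elementwise product with the kernel and sum: 5·-1 + 0·1 + 1·3 + 1·-2 + 2·-2 + 0·-2 + -1·1 + -1·3.

-12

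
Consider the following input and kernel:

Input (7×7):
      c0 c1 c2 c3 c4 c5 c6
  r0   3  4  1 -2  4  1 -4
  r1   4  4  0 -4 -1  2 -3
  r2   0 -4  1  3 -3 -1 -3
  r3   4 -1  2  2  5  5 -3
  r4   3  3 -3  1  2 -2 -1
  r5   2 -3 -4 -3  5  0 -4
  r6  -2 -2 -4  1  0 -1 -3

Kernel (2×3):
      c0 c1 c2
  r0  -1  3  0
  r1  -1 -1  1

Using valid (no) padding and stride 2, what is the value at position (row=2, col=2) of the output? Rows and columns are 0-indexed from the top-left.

-17

The receptive field on the input at this output position is [2 -2 -1 / 5 0 -4]. Elementwise product with the kernel and sum: 2·-1 + -2·3 + 5·-1 + 0·-1 + -4·1.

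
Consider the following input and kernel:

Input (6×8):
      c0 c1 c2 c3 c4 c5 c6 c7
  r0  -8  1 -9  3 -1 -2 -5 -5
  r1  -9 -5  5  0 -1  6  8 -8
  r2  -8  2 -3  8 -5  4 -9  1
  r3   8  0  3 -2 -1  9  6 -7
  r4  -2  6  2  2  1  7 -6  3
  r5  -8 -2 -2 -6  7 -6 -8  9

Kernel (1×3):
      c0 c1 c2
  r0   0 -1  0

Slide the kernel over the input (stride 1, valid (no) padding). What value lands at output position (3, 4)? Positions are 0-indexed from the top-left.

-9

The receptive field on the input at this output position is [-1 9 6]. Elementwise product with the kernel and sum: 9·-1.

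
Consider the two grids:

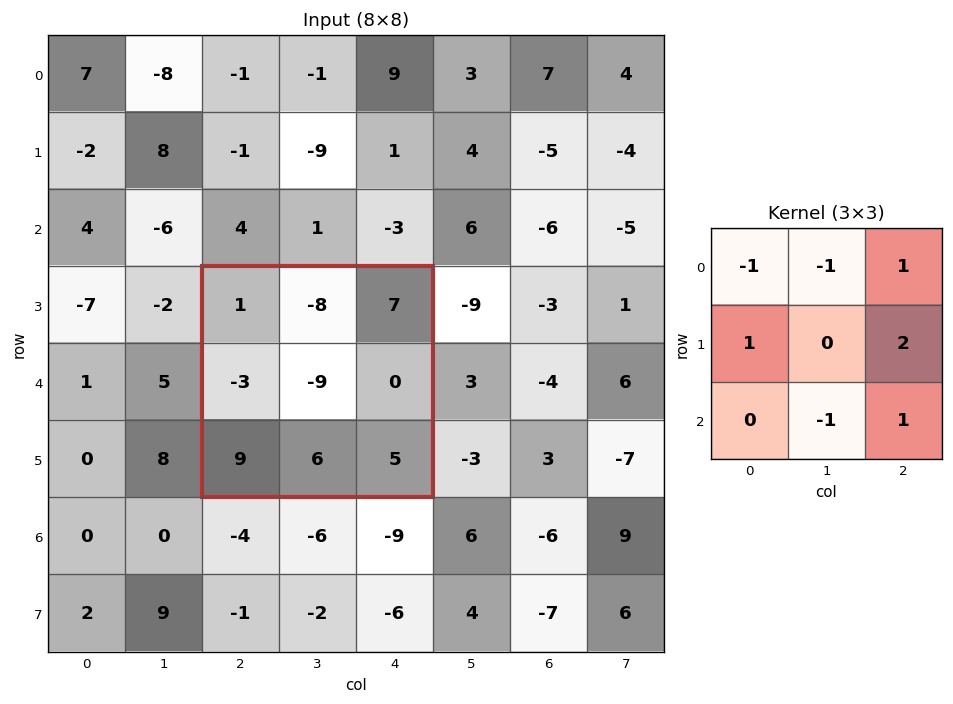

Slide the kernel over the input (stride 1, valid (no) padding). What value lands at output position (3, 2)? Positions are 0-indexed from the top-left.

10

The receptive field on the input at this output position is [1 -8 7 / -3 -9 0 / 9 6 5]. Elementwise product with the kernel and sum: 1·-1 + -8·-1 + 7·1 + -3·1 + 0·2 + 6·-1 + 5·1.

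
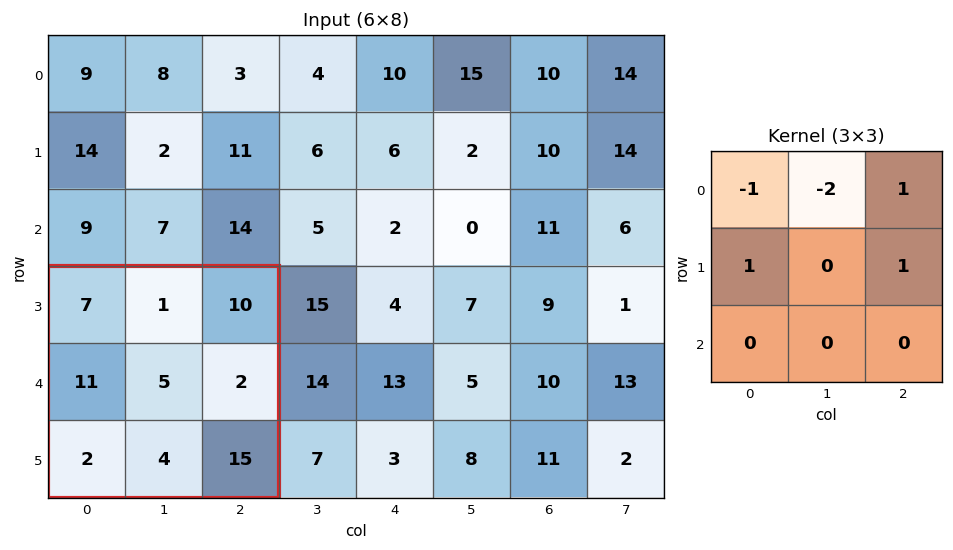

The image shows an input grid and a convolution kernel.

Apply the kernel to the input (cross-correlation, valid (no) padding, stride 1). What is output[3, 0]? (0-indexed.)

The receptive field on the input at this output position is [7 1 10 / 11 5 2 / 2 4 15]. Elementwise product with the kernel and sum: 7·-1 + 1·-2 + 10·1 + 11·1 + 2·1.

14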